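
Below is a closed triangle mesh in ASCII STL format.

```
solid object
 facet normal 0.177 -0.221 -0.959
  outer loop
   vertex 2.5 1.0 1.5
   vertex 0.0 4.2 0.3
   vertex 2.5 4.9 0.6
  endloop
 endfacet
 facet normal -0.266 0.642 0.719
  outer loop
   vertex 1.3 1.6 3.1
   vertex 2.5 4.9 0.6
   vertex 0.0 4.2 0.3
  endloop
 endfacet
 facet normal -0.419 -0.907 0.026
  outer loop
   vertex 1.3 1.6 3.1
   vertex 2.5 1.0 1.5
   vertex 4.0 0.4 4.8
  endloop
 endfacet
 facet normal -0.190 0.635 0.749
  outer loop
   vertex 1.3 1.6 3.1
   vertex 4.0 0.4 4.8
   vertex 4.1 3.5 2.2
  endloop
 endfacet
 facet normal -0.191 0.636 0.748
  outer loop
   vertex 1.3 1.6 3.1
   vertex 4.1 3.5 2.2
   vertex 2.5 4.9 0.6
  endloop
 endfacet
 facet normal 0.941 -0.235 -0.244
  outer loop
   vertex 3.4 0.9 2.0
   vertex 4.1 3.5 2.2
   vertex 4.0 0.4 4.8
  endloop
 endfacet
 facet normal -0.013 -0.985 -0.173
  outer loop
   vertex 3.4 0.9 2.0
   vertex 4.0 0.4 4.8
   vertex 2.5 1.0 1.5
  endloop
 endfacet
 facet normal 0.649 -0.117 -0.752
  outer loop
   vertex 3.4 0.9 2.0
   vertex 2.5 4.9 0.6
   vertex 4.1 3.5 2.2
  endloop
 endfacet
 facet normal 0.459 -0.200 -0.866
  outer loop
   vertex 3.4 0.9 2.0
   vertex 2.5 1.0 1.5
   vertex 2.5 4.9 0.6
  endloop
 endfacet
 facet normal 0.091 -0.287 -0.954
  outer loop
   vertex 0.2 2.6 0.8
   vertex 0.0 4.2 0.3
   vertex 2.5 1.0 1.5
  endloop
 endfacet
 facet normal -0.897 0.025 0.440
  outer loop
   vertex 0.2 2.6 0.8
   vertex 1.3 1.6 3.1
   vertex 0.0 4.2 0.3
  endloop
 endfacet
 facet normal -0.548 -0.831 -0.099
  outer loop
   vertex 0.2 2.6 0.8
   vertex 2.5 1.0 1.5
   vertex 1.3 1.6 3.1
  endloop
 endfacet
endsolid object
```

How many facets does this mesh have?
12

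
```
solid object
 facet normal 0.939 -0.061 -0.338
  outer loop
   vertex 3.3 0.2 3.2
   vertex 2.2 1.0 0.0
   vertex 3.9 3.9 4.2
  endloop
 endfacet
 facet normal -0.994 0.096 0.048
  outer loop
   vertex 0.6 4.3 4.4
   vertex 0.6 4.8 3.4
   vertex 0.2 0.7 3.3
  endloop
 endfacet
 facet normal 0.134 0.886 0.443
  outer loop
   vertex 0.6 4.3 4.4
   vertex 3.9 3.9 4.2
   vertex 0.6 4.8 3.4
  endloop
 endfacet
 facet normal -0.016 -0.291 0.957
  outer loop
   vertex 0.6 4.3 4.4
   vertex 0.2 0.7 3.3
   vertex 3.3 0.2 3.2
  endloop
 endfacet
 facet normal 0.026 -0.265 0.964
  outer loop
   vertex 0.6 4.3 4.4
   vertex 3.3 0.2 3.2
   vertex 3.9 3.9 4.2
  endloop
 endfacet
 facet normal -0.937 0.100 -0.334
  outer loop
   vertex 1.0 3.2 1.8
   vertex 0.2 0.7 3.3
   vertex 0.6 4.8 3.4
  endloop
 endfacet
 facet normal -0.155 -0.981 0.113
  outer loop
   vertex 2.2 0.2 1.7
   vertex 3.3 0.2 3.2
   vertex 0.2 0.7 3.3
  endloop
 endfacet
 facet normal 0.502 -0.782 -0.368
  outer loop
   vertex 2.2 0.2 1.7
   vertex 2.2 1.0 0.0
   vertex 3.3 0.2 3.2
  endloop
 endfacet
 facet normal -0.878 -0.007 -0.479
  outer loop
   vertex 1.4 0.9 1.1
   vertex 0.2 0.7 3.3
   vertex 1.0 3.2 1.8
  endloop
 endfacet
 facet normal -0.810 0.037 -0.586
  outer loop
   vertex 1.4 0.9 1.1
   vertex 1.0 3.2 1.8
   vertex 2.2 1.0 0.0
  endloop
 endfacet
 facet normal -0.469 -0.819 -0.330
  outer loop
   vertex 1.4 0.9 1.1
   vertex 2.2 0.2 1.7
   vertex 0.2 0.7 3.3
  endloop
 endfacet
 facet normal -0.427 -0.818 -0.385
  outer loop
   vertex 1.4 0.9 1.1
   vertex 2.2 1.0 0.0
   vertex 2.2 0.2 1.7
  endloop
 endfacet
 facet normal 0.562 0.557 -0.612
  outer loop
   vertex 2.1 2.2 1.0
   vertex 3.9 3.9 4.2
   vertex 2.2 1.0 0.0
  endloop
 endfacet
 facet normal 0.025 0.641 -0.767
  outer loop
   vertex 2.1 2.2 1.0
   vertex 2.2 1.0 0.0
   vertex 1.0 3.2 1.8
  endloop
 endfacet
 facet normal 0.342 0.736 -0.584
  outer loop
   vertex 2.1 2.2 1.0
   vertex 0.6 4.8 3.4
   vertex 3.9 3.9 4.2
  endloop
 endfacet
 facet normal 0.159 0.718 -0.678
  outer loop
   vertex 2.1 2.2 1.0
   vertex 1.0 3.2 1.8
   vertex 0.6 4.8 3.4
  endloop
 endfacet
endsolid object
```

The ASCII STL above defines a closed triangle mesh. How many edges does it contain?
24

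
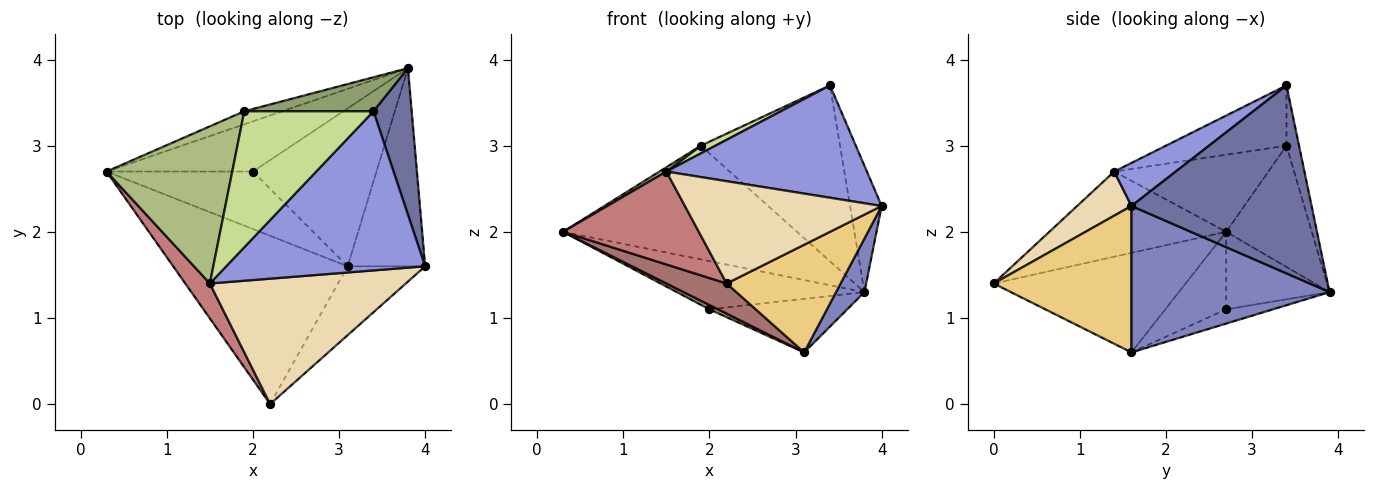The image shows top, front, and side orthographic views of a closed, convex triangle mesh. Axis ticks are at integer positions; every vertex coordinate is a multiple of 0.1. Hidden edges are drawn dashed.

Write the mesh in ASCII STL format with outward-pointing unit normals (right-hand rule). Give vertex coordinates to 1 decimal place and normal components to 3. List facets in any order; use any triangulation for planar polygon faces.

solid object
 facet normal 0.966 0.169 0.196
  outer loop
   vertex 3.4 3.4 3.7
   vertex 4.0 1.6 2.3
   vertex 3.8 3.9 1.3
  endloop
 endfacet
 facet normal 0.877 -0.126 -0.464
  outer loop
   vertex 3.1 1.6 0.6
   vertex 3.8 3.9 1.3
   vertex 4.0 1.6 2.3
  endloop
 endfacet
 facet normal 0.174 -0.568 0.805
  outer loop
   vertex 1.5 1.4 2.7
   vertex 4.0 1.6 2.3
   vertex 3.4 3.4 3.7
  endloop
 endfacet
 facet normal -0.342 0.934 -0.107
  outer loop
   vertex 1.9 3.4 3.0
   vertex 3.8 3.9 1.3
   vertex 0.3 2.7 2.0
  endloop
 endfacet
 facet normal -0.088 0.978 0.189
  outer loop
   vertex 1.9 3.4 3.0
   vertex 3.4 3.4 3.7
   vertex 3.8 3.9 1.3
  endloop
 endfacet
 facet normal -0.522 -0.023 0.852
  outer loop
   vertex 1.9 3.4 3.0
   vertex 0.3 2.7 2.0
   vertex 1.5 1.4 2.7
  endloop
 endfacet
 facet normal -0.422 -0.051 0.905
  outer loop
   vertex 1.9 3.4 3.0
   vertex 1.5 1.4 2.7
   vertex 3.4 3.4 3.7
  endloop
 endfacet
 facet normal -0.357 0.647 -0.674
  outer loop
   vertex 2.0 2.7 1.1
   vertex 0.3 2.7 2.0
   vertex 3.8 3.9 1.3
  endloop
 endfacet
 facet normal -0.467 -0.066 -0.882
  outer loop
   vertex 2.0 2.7 1.1
   vertex 3.1 1.6 0.6
   vertex 0.3 2.7 2.0
  endloop
 endfacet
 facet normal -0.108 0.319 -0.941
  outer loop
   vertex 2.0 2.7 1.1
   vertex 3.8 3.9 1.3
   vertex 3.1 1.6 0.6
  endloop
 endfacet
 facet normal 0.713 -0.590 -0.378
  outer loop
   vertex 2.2 0.0 1.4
   vertex 3.1 1.6 0.6
   vertex 4.0 1.6 2.3
  endloop
 endfacet
 facet normal 0.172 -0.623 0.763
  outer loop
   vertex 2.2 0.0 1.4
   vertex 4.0 1.6 2.3
   vertex 1.5 1.4 2.7
  endloop
 endfacet
 facet normal -0.490 -0.154 -0.858
  outer loop
   vertex 2.2 0.0 1.4
   vertex 0.3 2.7 2.0
   vertex 3.1 1.6 0.6
  endloop
 endfacet
 facet normal -0.773 -0.594 0.223
  outer loop
   vertex 2.2 0.0 1.4
   vertex 1.5 1.4 2.7
   vertex 0.3 2.7 2.0
  endloop
 endfacet
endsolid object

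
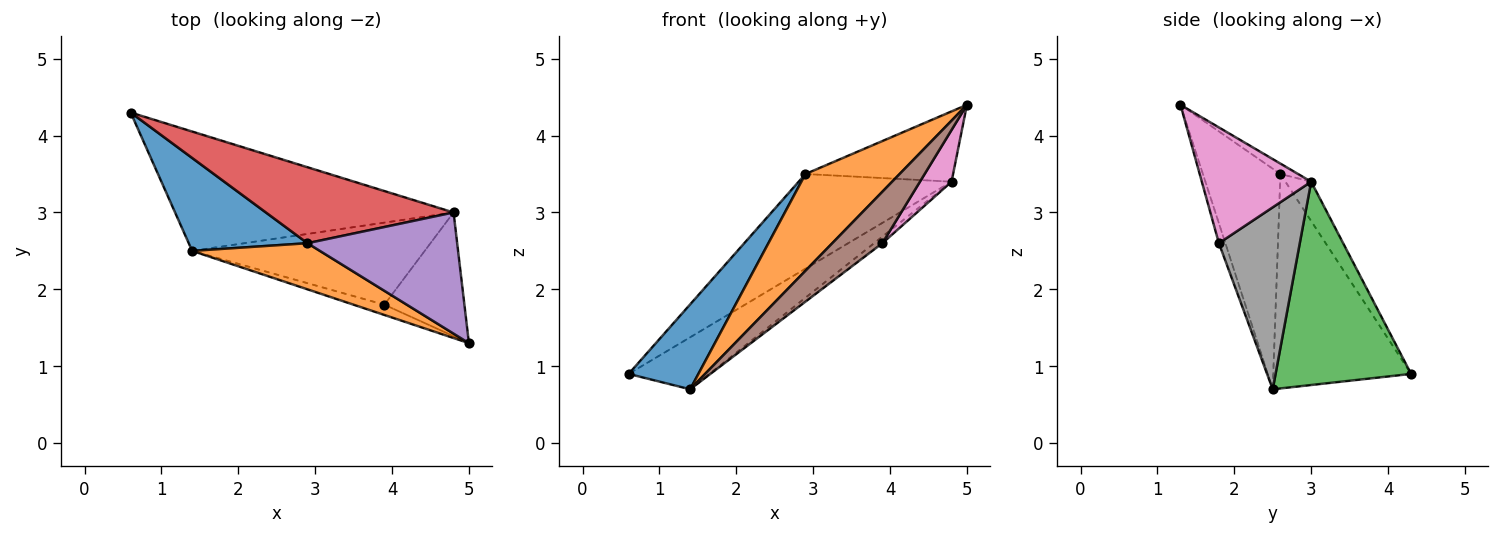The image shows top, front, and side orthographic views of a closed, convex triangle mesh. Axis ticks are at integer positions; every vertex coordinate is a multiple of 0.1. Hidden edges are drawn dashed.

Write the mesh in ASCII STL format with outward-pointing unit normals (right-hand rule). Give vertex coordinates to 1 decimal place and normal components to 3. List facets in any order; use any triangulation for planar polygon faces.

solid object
 facet normal -0.800 -0.405 0.443
  outer loop
   vertex 2.9 2.6 3.5
   vertex 0.6 4.3 0.9
   vertex 1.4 2.5 0.7
  endloop
 endfacet
 facet normal -0.597 -0.724 0.345
  outer loop
   vertex 2.9 2.6 3.5
   vertex 1.4 2.5 0.7
   vertex 5.0 1.3 4.4
  endloop
 endfacet
 facet normal 0.556 0.332 -0.762
  outer loop
   vertex 4.8 3.0 3.4
   vertex 1.4 2.5 0.7
   vertex 0.6 4.3 0.9
  endloop
 endfacet
 facet normal -0.130 0.773 0.621
  outer loop
   vertex 4.8 3.0 3.4
   vertex 0.6 4.3 0.9
   vertex 2.9 2.6 3.5
  endloop
 endfacet
 facet normal -0.060 0.501 0.863
  outer loop
   vertex 4.8 3.0 3.4
   vertex 2.9 2.6 3.5
   vertex 5.0 1.3 4.4
  endloop
 endfacet
 facet normal -0.125 -0.973 -0.194
  outer loop
   vertex 3.9 1.8 2.6
   vertex 5.0 1.3 4.4
   vertex 1.4 2.5 0.7
  endloop
 endfacet
 facet normal 0.800 -0.231 -0.553
  outer loop
   vertex 3.9 1.8 2.6
   vertex 4.8 3.0 3.4
   vertex 5.0 1.3 4.4
  endloop
 endfacet
 facet normal 0.615 0.063 -0.786
  outer loop
   vertex 3.9 1.8 2.6
   vertex 1.4 2.5 0.7
   vertex 4.8 3.0 3.4
  endloop
 endfacet
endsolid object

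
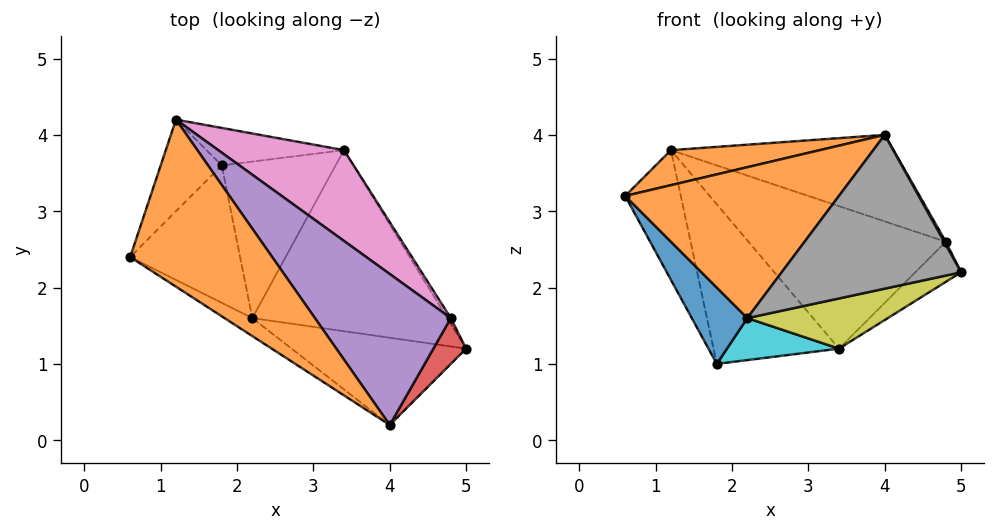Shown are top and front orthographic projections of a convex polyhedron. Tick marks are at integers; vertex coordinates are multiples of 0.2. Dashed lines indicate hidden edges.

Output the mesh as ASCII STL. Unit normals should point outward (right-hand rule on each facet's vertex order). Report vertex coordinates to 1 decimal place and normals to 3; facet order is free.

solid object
 facet normal -0.882 0.385 -0.271
  outer loop
   vertex 1.8 3.6 1.0
   vertex 0.6 2.4 3.2
   vertex 1.2 4.2 3.8
  endloop
 endfacet
 facet normal -0.341 -0.193 0.920
  outer loop
   vertex 4.0 0.2 4.0
   vertex 1.2 4.2 3.8
   vertex 0.6 2.4 3.2
  endloop
 endfacet
 facet normal -0.093 0.969 -0.228
  outer loop
   vertex 3.4 3.8 1.2
   vertex 1.8 3.6 1.0
   vertex 1.2 4.2 3.8
  endloop
 endfacet
 facet normal 0.881 -0.031 0.472
  outer loop
   vertex 4.8 1.6 2.6
   vertex 4.0 0.2 4.0
   vertex 5.0 1.2 2.2
  endloop
 endfacet
 facet normal 0.544 0.417 0.728
  outer loop
   vertex 4.8 1.6 2.6
   vertex 1.2 4.2 3.8
   vertex 4.0 0.2 4.0
  endloop
 endfacet
 facet normal 0.862 0.503 -0.072
  outer loop
   vertex 4.8 1.6 2.6
   vertex 5.0 1.2 2.2
   vertex 3.4 3.8 1.2
  endloop
 endfacet
 facet normal 0.619 0.662 0.422
  outer loop
   vertex 4.8 1.6 2.6
   vertex 3.4 3.8 1.2
   vertex 1.2 4.2 3.8
  endloop
 endfacet
 facet normal -0.019 -0.870 -0.493
  outer loop
   vertex 2.2 1.6 1.6
   vertex 5.0 1.2 2.2
   vertex 4.0 0.2 4.0
  endloop
 endfacet
 facet normal 0.166 -0.263 -0.950
  outer loop
   vertex 2.2 1.6 1.6
   vertex 3.4 3.8 1.2
   vertex 5.0 1.2 2.2
  endloop
 endfacet
 facet normal 0.151 -0.256 -0.955
  outer loop
   vertex 2.2 1.6 1.6
   vertex 1.8 3.6 1.0
   vertex 3.4 3.8 1.2
  endloop
 endfacet
 facet normal -0.745 -0.324 -0.583
  outer loop
   vertex 2.2 1.6 1.6
   vertex 0.6 2.4 3.2
   vertex 1.8 3.6 1.0
  endloop
 endfacet
 facet normal -0.524 -0.846 -0.101
  outer loop
   vertex 2.2 1.6 1.6
   vertex 4.0 0.2 4.0
   vertex 0.6 2.4 3.2
  endloop
 endfacet
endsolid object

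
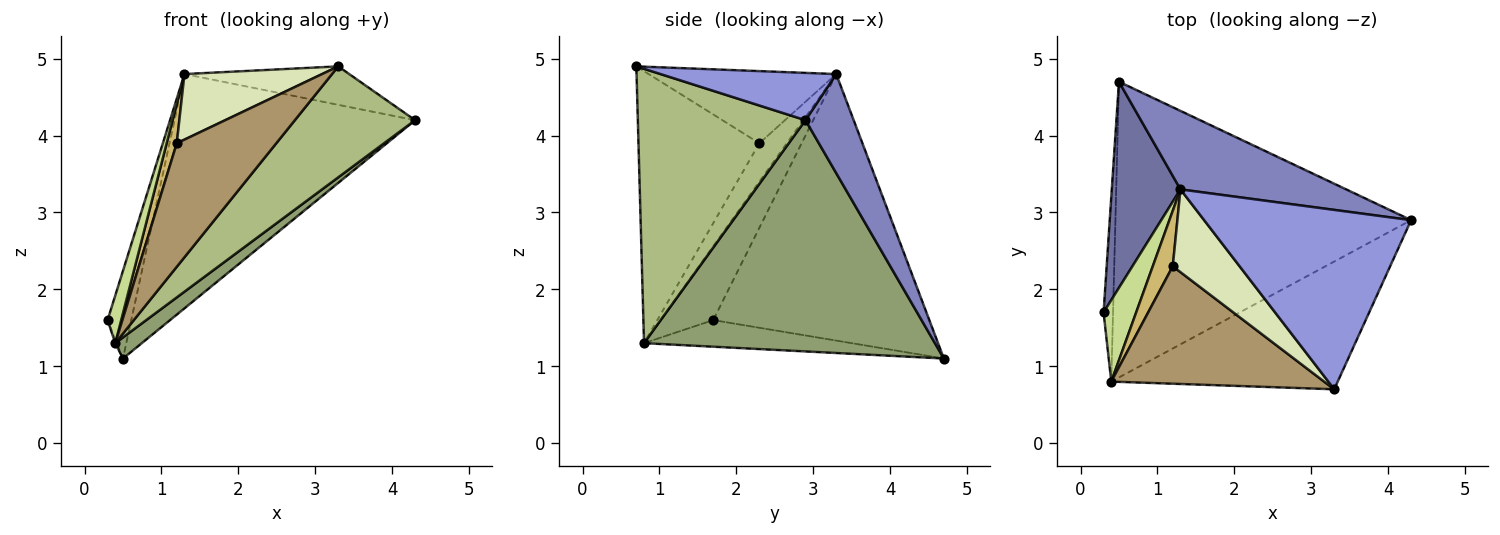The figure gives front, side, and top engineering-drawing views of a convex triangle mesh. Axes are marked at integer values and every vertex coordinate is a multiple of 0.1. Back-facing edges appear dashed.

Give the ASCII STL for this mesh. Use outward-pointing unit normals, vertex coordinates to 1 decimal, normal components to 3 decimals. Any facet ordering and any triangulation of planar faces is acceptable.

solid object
 facet normal -0.963 0.106 0.248
  outer loop
   vertex 1.3 3.3 4.8
   vertex 0.5 4.7 1.1
   vertex 0.3 1.7 1.6
  endloop
 endfacet
 facet normal 0.187 0.932 0.312
  outer loop
   vertex 1.3 3.3 4.8
   vertex 4.3 2.9 4.2
   vertex 0.5 4.7 1.1
  endloop
 endfacet
 facet normal 0.218 0.204 0.954
  outer loop
   vertex 1.3 3.3 4.8
   vertex 3.3 0.7 4.9
   vertex 4.3 2.9 4.2
  endloop
 endfacet
 facet normal -0.942 0.007 -0.335
  outer loop
   vertex 0.4 0.8 1.3
   vertex 0.3 1.7 1.6
   vertex 0.5 4.7 1.1
  endloop
 endfacet
 facet normal 0.615 -0.056 -0.786
  outer loop
   vertex 0.4 0.8 1.3
   vertex 0.5 4.7 1.1
   vertex 4.3 2.9 4.2
  endloop
 endfacet
 facet normal 0.675 -0.484 -0.557
  outer loop
   vertex 0.4 0.8 1.3
   vertex 4.3 2.9 4.2
   vertex 3.3 0.7 4.9
  endloop
 endfacet
 facet normal -0.890 -0.230 0.393
  outer loop
   vertex 0.4 0.8 1.3
   vertex 1.3 3.3 4.8
   vertex 0.3 1.7 1.6
  endloop
 endfacet
 facet normal -0.646 -0.474 0.598
  outer loop
   vertex 1.2 2.3 3.9
   vertex 3.3 0.7 4.9
   vertex 1.3 3.3 4.8
  endloop
 endfacet
 facet normal -0.661 -0.544 0.517
  outer loop
   vertex 1.2 2.3 3.9
   vertex 0.4 0.8 1.3
   vertex 3.3 0.7 4.9
  endloop
 endfacet
 facet normal -0.843 -0.310 0.439
  outer loop
   vertex 1.2 2.3 3.9
   vertex 1.3 3.3 4.8
   vertex 0.4 0.8 1.3
  endloop
 endfacet
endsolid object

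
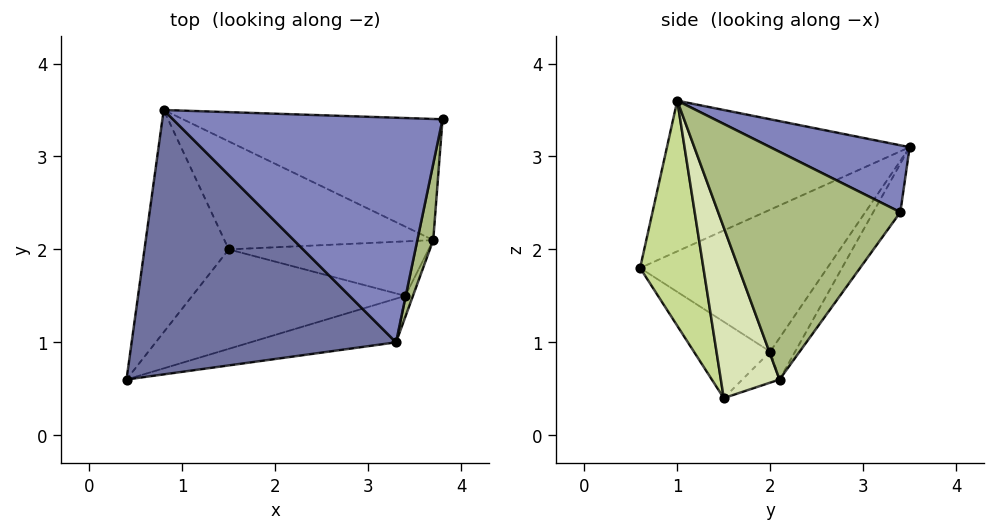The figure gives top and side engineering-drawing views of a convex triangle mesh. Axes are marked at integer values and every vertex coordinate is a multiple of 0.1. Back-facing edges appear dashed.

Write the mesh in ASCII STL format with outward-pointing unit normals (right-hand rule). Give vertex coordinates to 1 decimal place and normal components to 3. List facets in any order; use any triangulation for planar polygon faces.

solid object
 facet normal -0.471 -0.306 0.827
  outer loop
   vertex 3.3 1.0 3.6
   vertex 0.8 3.5 3.1
   vertex 0.4 0.6 1.8
  endloop
 endfacet
 facet normal 0.221 0.399 0.890
  outer loop
   vertex 3.3 1.0 3.6
   vertex 3.8 3.4 2.4
   vertex 0.8 3.5 3.1
  endloop
 endfacet
 facet normal -0.812 0.328 -0.482
  outer loop
   vertex 1.5 2.0 0.9
   vertex 0.4 0.6 1.8
   vertex 0.8 3.5 3.1
  endloop
 endfacet
 facet normal -0.108 0.809 -0.578
  outer loop
   vertex 3.7 2.1 0.6
   vertex 0.8 3.5 3.1
   vertex 3.8 3.4 2.4
  endloop
 endfacet
 facet normal -0.116 0.803 -0.584
  outer loop
   vertex 3.7 2.1 0.6
   vertex 1.5 2.0 0.9
   vertex 0.8 3.5 3.1
  endloop
 endfacet
 facet normal 0.983 -0.171 0.069
  outer loop
   vertex 3.7 2.1 0.6
   vertex 3.8 3.4 2.4
   vertex 3.3 1.0 3.6
  endloop
 endfacet
 facet normal 0.222 -0.964 -0.144
  outer loop
   vertex 3.4 1.5 0.4
   vertex 3.3 1.0 3.6
   vertex 0.4 0.6 1.8
  endloop
 endfacet
 facet normal 0.899 -0.436 -0.040
  outer loop
   vertex 3.4 1.5 0.4
   vertex 3.7 2.1 0.6
   vertex 3.3 1.0 3.6
  endloop
 endfacet
 facet normal -0.319 -0.322 -0.891
  outer loop
   vertex 3.4 1.5 0.4
   vertex 0.4 0.6 1.8
   vertex 1.5 2.0 0.9
  endloop
 endfacet
 facet normal -0.142 0.376 -0.916
  outer loop
   vertex 3.4 1.5 0.4
   vertex 1.5 2.0 0.9
   vertex 3.7 2.1 0.6
  endloop
 endfacet
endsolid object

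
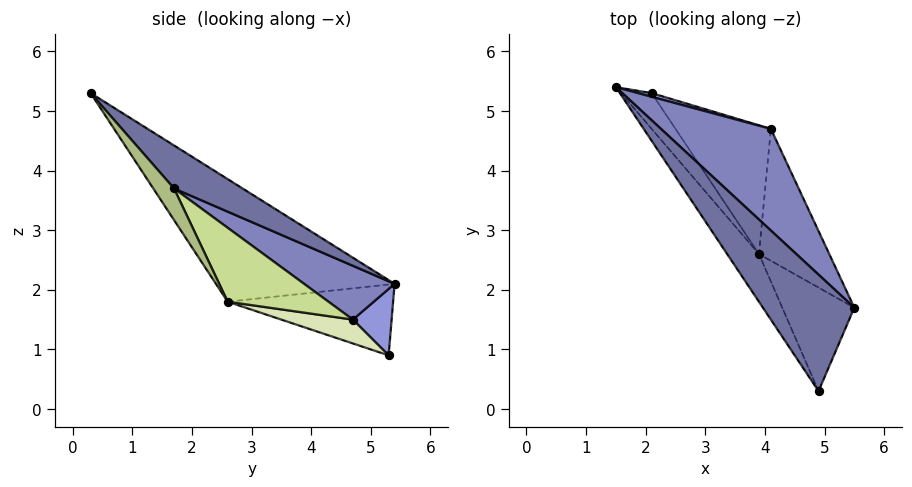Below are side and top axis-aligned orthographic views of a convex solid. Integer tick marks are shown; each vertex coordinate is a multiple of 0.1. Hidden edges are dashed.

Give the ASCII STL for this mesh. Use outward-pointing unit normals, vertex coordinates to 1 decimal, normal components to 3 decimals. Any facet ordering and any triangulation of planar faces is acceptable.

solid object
 facet normal 0.324 0.648 0.689
  outer loop
   vertex 4.9 0.3 5.3
   vertex 5.5 1.7 3.7
   vertex 1.5 5.4 2.1
  endloop
 endfacet
 facet normal 0.333 0.654 0.680
  outer loop
   vertex 4.1 4.7 1.5
   vertex 1.5 5.4 2.1
   vertex 5.5 1.7 3.7
  endloop
 endfacet
 facet normal 0.272 0.961 0.056
  outer loop
   vertex 4.1 4.7 1.5
   vertex 2.1 5.3 0.9
   vertex 1.5 5.4 2.1
  endloop
 endfacet
 facet normal -0.755 -0.626 -0.196
  outer loop
   vertex 3.9 2.6 1.8
   vertex 4.9 0.3 5.3
   vertex 1.5 5.4 2.1
  endloop
 endfacet
 facet normal -0.736 -0.597 -0.318
  outer loop
   vertex 3.9 2.6 1.8
   vertex 1.5 5.4 2.1
   vertex 2.1 5.3 0.9
  endloop
 endfacet
 facet normal 0.255 -0.773 -0.581
  outer loop
   vertex 3.9 2.6 1.8
   vertex 5.5 1.7 3.7
   vertex 4.9 0.3 5.3
  endloop
 endfacet
 facet normal 0.714 -0.165 -0.680
  outer loop
   vertex 3.9 2.6 1.8
   vertex 4.1 4.7 1.5
   vertex 5.5 1.7 3.7
  endloop
 endfacet
 facet normal 0.239 -0.160 -0.958
  outer loop
   vertex 3.9 2.6 1.8
   vertex 2.1 5.3 0.9
   vertex 4.1 4.7 1.5
  endloop
 endfacet
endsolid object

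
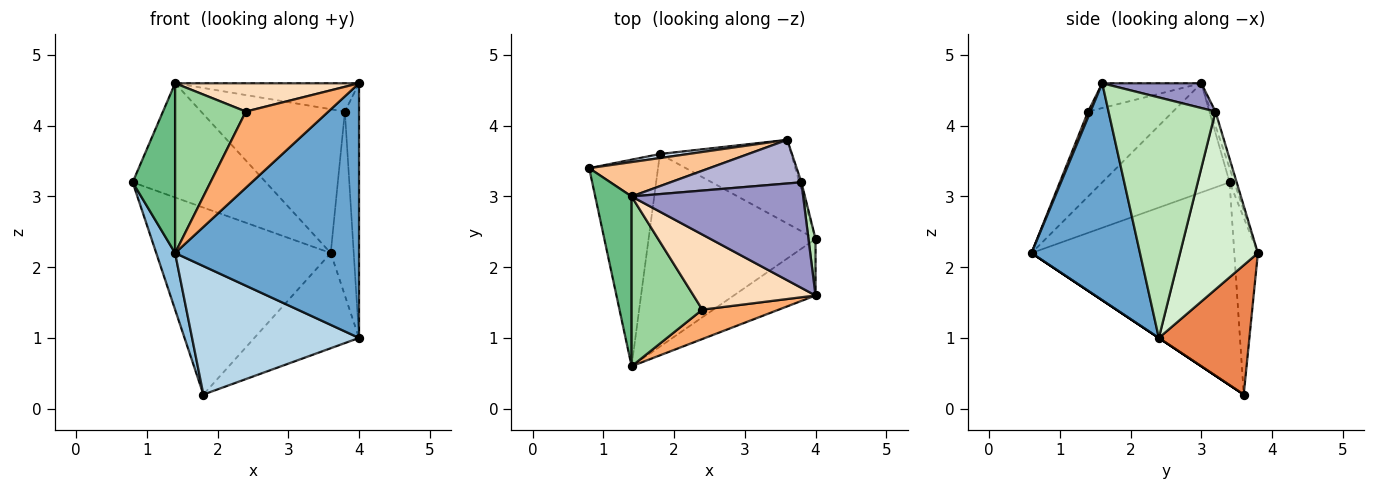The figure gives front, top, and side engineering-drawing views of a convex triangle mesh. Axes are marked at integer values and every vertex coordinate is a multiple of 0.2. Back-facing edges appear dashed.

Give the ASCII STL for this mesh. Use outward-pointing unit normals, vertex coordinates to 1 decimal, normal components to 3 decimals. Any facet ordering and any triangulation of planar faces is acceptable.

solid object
 facet normal 0.499 -0.846 -0.188
  outer loop
   vertex 4.0 1.6 4.6
   vertex 1.4 0.6 2.2
   vertex 4.0 2.4 1.0
  endloop
 endfacet
 facet normal -0.943 -0.088 -0.320
  outer loop
   vertex 1.8 3.6 0.2
   vertex 1.4 0.6 2.2
   vertex 0.8 3.4 3.2
  endloop
 endfacet
 facet normal 0.000 -0.555 -0.832
  outer loop
   vertex 1.8 3.6 0.2
   vertex 4.0 2.4 1.0
   vertex 1.4 0.6 2.2
  endloop
 endfacet
 facet normal -0.134 0.991 0.021
  outer loop
   vertex 3.6 3.8 2.2
   vertex 1.8 3.6 0.2
   vertex 0.8 3.4 3.2
  endloop
 endfacet
 facet normal 0.545 0.630 -0.553
  outer loop
   vertex 3.6 3.8 2.2
   vertex 4.0 2.4 1.0
   vertex 1.8 3.6 0.2
  endloop
 endfacet
 facet normal 0.027 -0.933 0.360
  outer loop
   vertex 2.4 1.4 4.2
   vertex 1.4 0.6 2.2
   vertex 4.0 1.6 4.6
  endloop
 endfacet
 facet normal -0.034 0.957 0.288
  outer loop
   vertex 1.4 3.0 4.6
   vertex 3.6 3.8 2.2
   vertex 0.8 3.4 3.2
  endloop
 endfacet
 facet normal -0.187 -0.346 0.919
  outer loop
   vertex 1.4 3.0 4.6
   vertex 2.4 1.4 4.2
   vertex 4.0 1.6 4.6
  endloop
 endfacet
 facet normal -0.905 -0.302 0.302
  outer loop
   vertex 1.4 3.0 4.6
   vertex 0.8 3.4 3.2
   vertex 1.4 0.6 2.2
  endloop
 endfacet
 facet normal -0.647 -0.539 0.539
  outer loop
   vertex 1.4 3.0 4.6
   vertex 1.4 0.6 2.2
   vertex 2.4 1.4 4.2
  endloop
 endfacet
 facet normal 0.991 0.131 0.029
  outer loop
   vertex 3.8 3.2 4.2
   vertex 4.0 1.6 4.6
   vertex 4.0 2.4 1.0
  endloop
 endfacet
 facet normal 0.959 0.283 -0.011
  outer loop
   vertex 3.8 3.2 4.2
   vertex 4.0 2.4 1.0
   vertex 3.6 3.8 2.2
  endloop
 endfacet
 facet normal 0.138 0.256 0.957
  outer loop
   vertex 3.8 3.2 4.2
   vertex 1.4 3.0 4.6
   vertex 4.0 1.6 4.6
  endloop
 endfacet
 facet normal -0.031 0.956 0.290
  outer loop
   vertex 3.8 3.2 4.2
   vertex 3.6 3.8 2.2
   vertex 1.4 3.0 4.6
  endloop
 endfacet
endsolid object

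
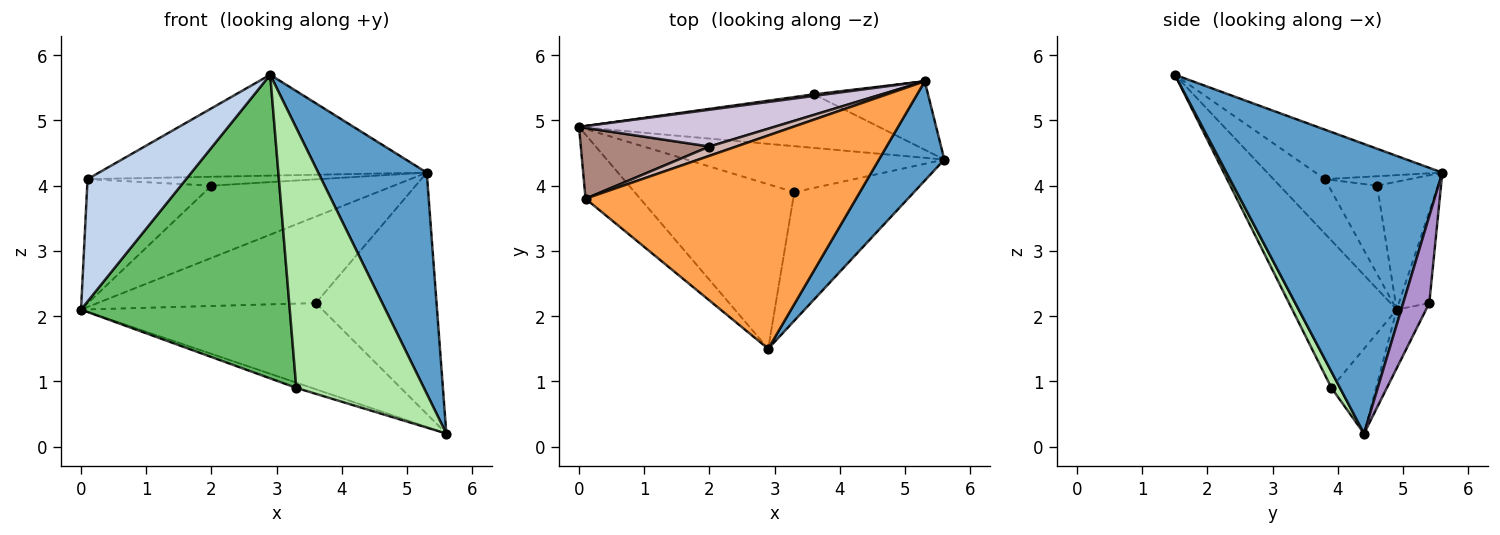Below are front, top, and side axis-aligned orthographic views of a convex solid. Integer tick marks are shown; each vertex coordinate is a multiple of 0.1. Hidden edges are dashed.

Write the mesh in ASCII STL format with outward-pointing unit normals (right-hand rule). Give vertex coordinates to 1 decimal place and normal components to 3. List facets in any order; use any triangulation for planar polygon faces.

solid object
 facet normal 0.876 -0.440 0.198
  outer loop
   vertex 5.3 5.6 4.2
   vertex 2.9 1.5 5.7
   vertex 5.6 4.4 0.2
  endloop
 endfacet
 facet normal -0.420 -0.804 -0.421
  outer loop
   vertex 0.1 3.8 4.1
   vertex 0.0 4.9 2.1
   vertex 2.9 1.5 5.7
  endloop
 endfacet
 facet normal -0.163 0.422 0.892
  outer loop
   vertex 0.1 3.8 4.1
   vertex 2.9 1.5 5.7
   vertex 5.3 5.6 4.2
  endloop
 endfacet
 facet normal -0.311 0.108 -0.944
  outer loop
   vertex 3.3 3.9 0.9
   vertex 0.0 4.9 2.1
   vertex 5.6 4.4 0.2
  endloop
 endfacet
 facet normal -0.402 -0.805 -0.436
  outer loop
   vertex 3.3 3.9 0.9
   vertex 2.9 1.5 5.7
   vertex 0.0 4.9 2.1
  endloop
 endfacet
 facet normal 0.060 -0.895 -0.442
  outer loop
   vertex 3.3 3.9 0.9
   vertex 5.6 4.4 0.2
   vertex 2.9 1.5 5.7
  endloop
 endfacet
 facet normal -0.103 0.845 -0.525
  outer loop
   vertex 3.6 5.4 2.2
   vertex 5.6 4.4 0.2
   vertex 0.0 4.9 2.1
  endloop
 endfacet
 facet normal -0.138 0.990 0.018
  outer loop
   vertex 3.6 5.4 2.2
   vertex 0.0 4.9 2.1
   vertex 5.3 5.6 4.2
  endloop
 endfacet
 facet normal 0.204 0.942 -0.267
  outer loop
   vertex 3.6 5.4 2.2
   vertex 5.3 5.6 4.2
   vertex 5.6 4.4 0.2
  endloop
 endfacet
 facet normal -0.285 0.854 0.435
  outer loop
   vertex 2.0 4.6 4.0
   vertex 5.3 5.6 4.2
   vertex 0.0 4.9 2.1
  endloop
 endfacet
 facet normal -0.322 0.823 0.469
  outer loop
   vertex 2.0 4.6 4.0
   vertex 0.0 4.9 2.1
   vertex 0.1 3.8 4.1
  endloop
 endfacet
 facet normal -0.246 0.671 0.699
  outer loop
   vertex 2.0 4.6 4.0
   vertex 0.1 3.8 4.1
   vertex 5.3 5.6 4.2
  endloop
 endfacet
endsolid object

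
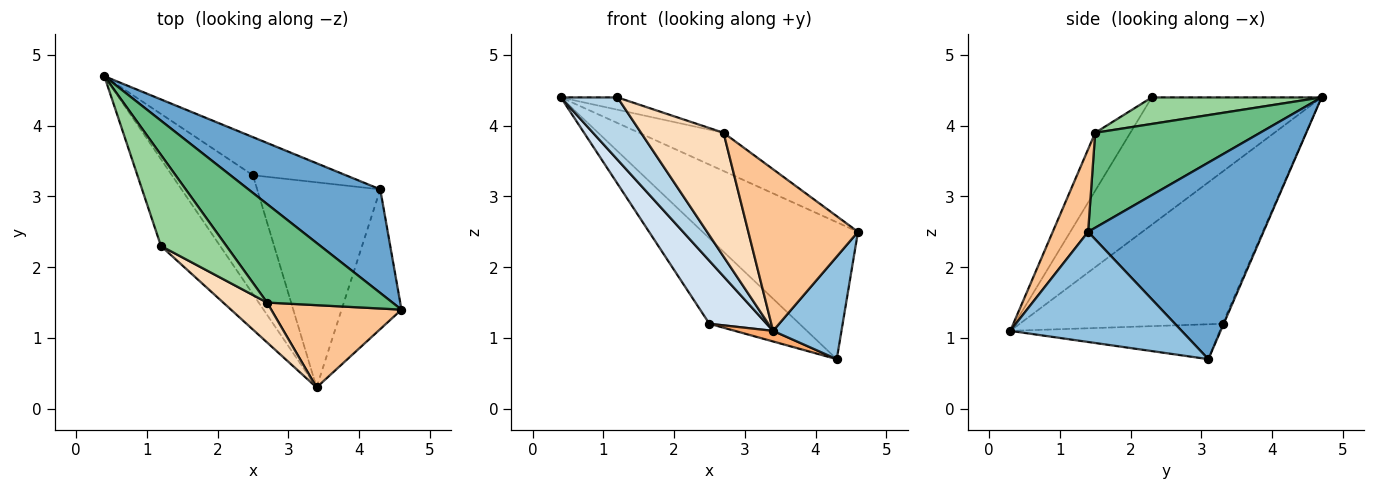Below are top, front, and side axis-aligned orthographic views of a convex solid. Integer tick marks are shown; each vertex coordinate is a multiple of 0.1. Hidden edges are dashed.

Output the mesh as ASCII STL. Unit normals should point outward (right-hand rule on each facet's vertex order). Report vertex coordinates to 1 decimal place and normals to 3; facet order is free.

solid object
 facet normal 0.669 0.593 0.449
  outer loop
   vertex 4.3 3.1 0.7
   vertex 0.4 4.7 4.4
   vertex 4.6 1.4 2.5
  endloop
 endfacet
 facet normal 0.829 -0.331 -0.451
  outer loop
   vertex 4.3 3.1 0.7
   vertex 4.6 1.4 2.5
   vertex 3.4 0.3 1.1
  endloop
 endfacet
 facet normal -0.868 -0.289 -0.403
  outer loop
   vertex 1.2 2.3 4.4
   vertex 0.4 4.7 4.4
   vertex 3.4 0.3 1.1
  endloop
 endfacet
 facet normal -0.856 -0.242 -0.456
  outer loop
   vertex 2.5 3.3 1.2
   vertex 3.4 0.3 1.1
   vertex 0.4 4.7 4.4
  endloop
 endfacet
 facet normal -0.012 0.913 -0.407
  outer loop
   vertex 2.5 3.3 1.2
   vertex 0.4 4.7 4.4
   vertex 4.3 3.1 0.7
  endloop
 endfacet
 facet normal -0.272 -0.050 -0.961
  outer loop
   vertex 2.5 3.3 1.2
   vertex 4.3 3.1 0.7
   vertex 3.4 0.3 1.1
  endloop
 endfacet
 facet normal 0.276 -0.856 0.436
  outer loop
   vertex 2.7 1.5 3.9
   vertex 3.4 0.3 1.1
   vertex 4.6 1.4 2.5
  endloop
 endfacet
 facet normal -0.376 -0.882 0.284
  outer loop
   vertex 2.7 1.5 3.9
   vertex 1.2 2.3 4.4
   vertex 3.4 0.3 1.1
  endloop
 endfacet
 facet normal 0.577 0.296 0.762
  outer loop
   vertex 2.7 1.5 3.9
   vertex 4.6 1.4 2.5
   vertex 0.4 4.7 4.4
  endloop
 endfacet
 facet normal 0.373 0.124 0.920
  outer loop
   vertex 2.7 1.5 3.9
   vertex 0.4 4.7 4.4
   vertex 1.2 2.3 4.4
  endloop
 endfacet
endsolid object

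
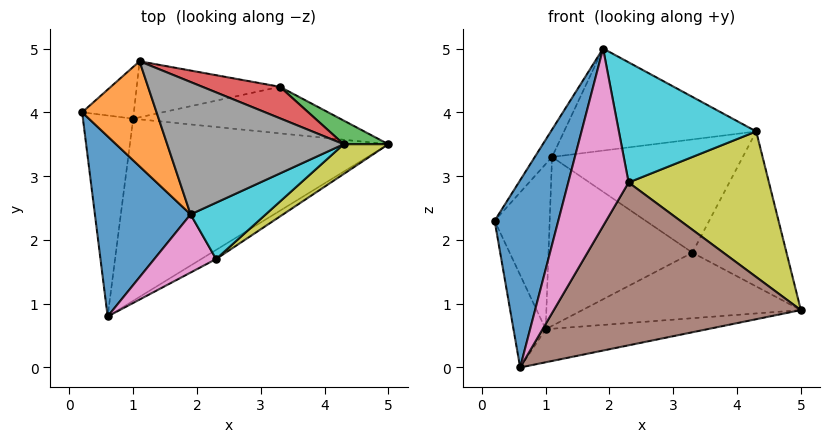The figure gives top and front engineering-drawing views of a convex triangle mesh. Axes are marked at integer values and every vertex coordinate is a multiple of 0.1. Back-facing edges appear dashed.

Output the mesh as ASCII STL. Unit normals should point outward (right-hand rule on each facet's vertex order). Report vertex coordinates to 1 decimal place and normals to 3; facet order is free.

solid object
 facet normal -0.872 -0.353 0.340
  outer loop
   vertex 1.9 2.4 5.0
   vertex 0.2 4.0 2.3
   vertex 0.6 0.8 0.0
  endloop
 endfacet
 facet normal -0.792 0.154 0.590
  outer loop
   vertex 1.1 4.8 3.3
   vertex 0.2 4.0 2.3
   vertex 1.9 2.4 5.0
  endloop
 endfacet
 facet normal -0.883 0.197 -0.427
  outer loop
   vertex 1.0 3.9 0.6
   vertex 0.6 0.8 0.0
   vertex 0.2 4.0 2.3
  endloop
 endfacet
 facet normal 0.091 0.178 -0.980
  outer loop
   vertex 1.0 3.9 0.6
   vertex 5.0 3.5 0.9
   vertex 0.6 0.8 0.0
  endloop
 endfacet
 facet normal -0.459 0.848 -0.266
  outer loop
   vertex 1.0 3.9 0.6
   vertex 0.2 4.0 2.3
   vertex 1.1 4.8 3.3
  endloop
 endfacet
 facet normal 0.529 -0.847 -0.048
  outer loop
   vertex 2.3 1.7 2.9
   vertex 0.6 0.8 0.0
   vertex 5.0 3.5 0.9
  endloop
 endfacet
 facet normal -0.028 -0.950 0.311
  outer loop
   vertex 2.3 1.7 2.9
   vertex 1.9 2.4 5.0
   vertex 0.6 0.8 0.0
  endloop
 endfacet
 facet normal 0.147 0.604 0.783
  outer loop
   vertex 4.3 3.5 3.7
   vertex 1.1 4.8 3.3
   vertex 1.9 2.4 5.0
  endloop
 endfacet
 facet normal 0.625 -0.764 0.156
  outer loop
   vertex 4.3 3.5 3.7
   vertex 2.3 1.7 2.9
   vertex 5.0 3.5 0.9
  endloop
 endfacet
 facet normal 0.542 -0.761 0.357
  outer loop
   vertex 4.3 3.5 3.7
   vertex 1.9 2.4 5.0
   vertex 2.3 1.7 2.9
  endloop
 endfacet
 facet normal 0.124 0.809 -0.575
  outer loop
   vertex 3.3 4.4 1.8
   vertex 5.0 3.5 0.9
   vertex 1.0 3.9 0.6
  endloop
 endfacet
 facet normal -0.042 0.948 -0.315
  outer loop
   vertex 3.3 4.4 1.8
   vertex 1.0 3.9 0.6
   vertex 1.1 4.8 3.3
  endloop
 endfacet
 facet normal 0.517 0.846 0.129
  outer loop
   vertex 3.3 4.4 1.8
   vertex 4.3 3.5 3.7
   vertex 5.0 3.5 0.9
  endloop
 endfacet
 facet normal 0.337 0.907 0.252
  outer loop
   vertex 3.3 4.4 1.8
   vertex 1.1 4.8 3.3
   vertex 4.3 3.5 3.7
  endloop
 endfacet
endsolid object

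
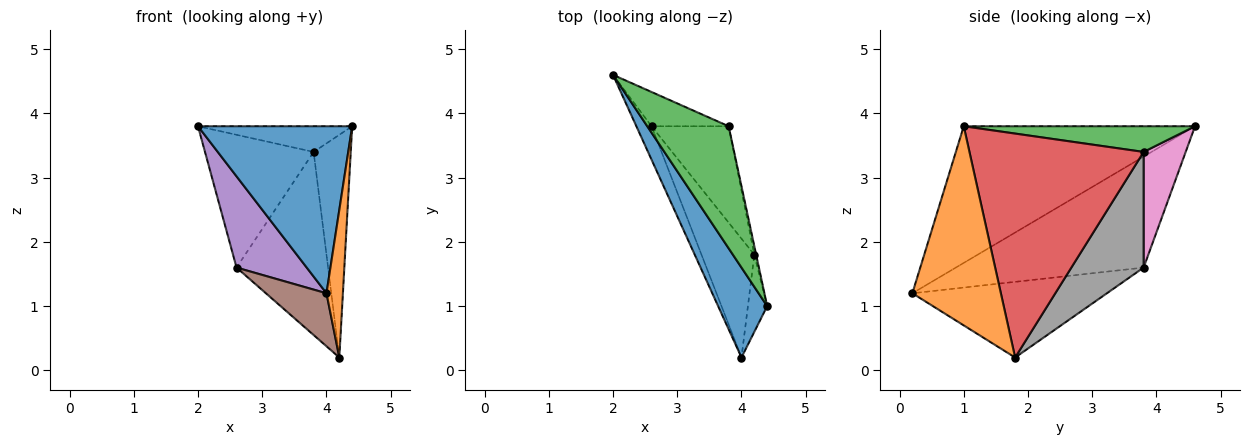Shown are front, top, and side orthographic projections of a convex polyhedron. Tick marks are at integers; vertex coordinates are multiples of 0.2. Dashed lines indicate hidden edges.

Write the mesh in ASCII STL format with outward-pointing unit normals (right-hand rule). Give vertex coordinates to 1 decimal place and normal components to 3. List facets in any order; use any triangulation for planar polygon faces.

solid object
 facet normal -0.797 -0.531 0.286
  outer loop
   vertex 4.0 0.2 1.2
   vertex 4.4 1.0 3.8
   vertex 2.0 4.6 3.8
  endloop
 endfacet
 facet normal 0.979 -0.182 -0.095
  outer loop
   vertex 4.2 1.8 0.2
   vertex 4.4 1.0 3.8
   vertex 4.0 0.2 1.2
  endloop
 endfacet
 facet normal 0.295 0.197 0.935
  outer loop
   vertex 3.8 3.8 3.4
   vertex 2.0 4.6 3.8
   vertex 4.4 1.0 3.8
  endloop
 endfacet
 facet normal 0.978 0.208 -0.008
  outer loop
   vertex 3.8 3.8 3.4
   vertex 4.4 1.0 3.8
   vertex 4.2 1.8 0.2
  endloop
 endfacet
 facet normal -0.929 -0.347 -0.127
  outer loop
   vertex 2.6 3.8 1.6
   vertex 4.0 0.2 1.2
   vertex 2.0 4.6 3.8
  endloop
 endfacet
 facet normal -0.794 -0.247 -0.555
  outer loop
   vertex 2.6 3.8 1.6
   vertex 4.2 1.8 0.2
   vertex 4.0 0.2 1.2
  endloop
 endfacet
 facet normal 0.351 0.907 -0.234
  outer loop
   vertex 2.6 3.8 1.6
   vertex 2.0 4.6 3.8
   vertex 3.8 3.8 3.4
  endloop
 endfacet
 facet normal 0.573 0.725 -0.382
  outer loop
   vertex 2.6 3.8 1.6
   vertex 3.8 3.8 3.4
   vertex 4.2 1.8 0.2
  endloop
 endfacet
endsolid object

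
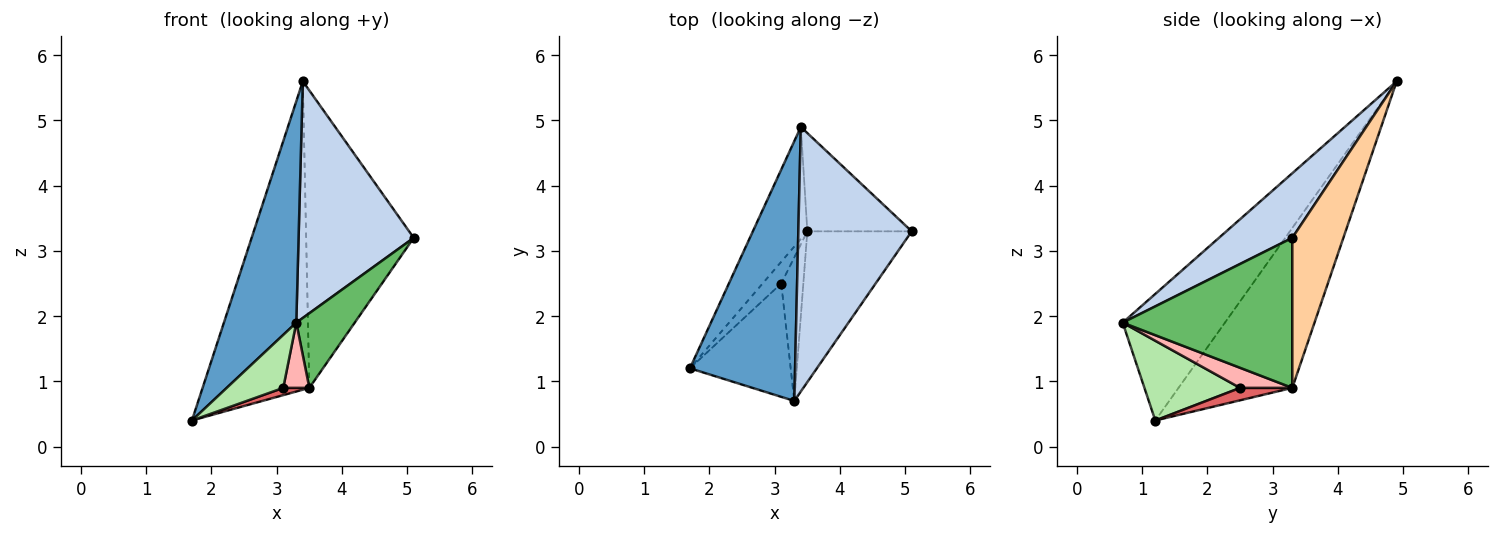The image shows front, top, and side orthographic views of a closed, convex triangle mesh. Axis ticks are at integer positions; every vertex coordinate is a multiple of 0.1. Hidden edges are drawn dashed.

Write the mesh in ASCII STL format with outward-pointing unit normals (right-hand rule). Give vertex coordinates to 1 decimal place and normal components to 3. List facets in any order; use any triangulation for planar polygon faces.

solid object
 facet normal -0.676 -0.478 0.561
  outer loop
   vertex 3.3 0.7 1.9
   vertex 3.4 4.9 5.6
   vertex 1.7 1.2 0.4
  endloop
 endfacet
 facet normal 0.391 -0.614 0.686
  outer loop
   vertex 3.3 0.7 1.9
   vertex 5.1 3.3 3.2
   vertex 3.4 4.9 5.6
  endloop
 endfacet
 facet normal -0.708 0.664 -0.241
  outer loop
   vertex 3.5 3.3 0.9
   vertex 1.7 1.2 0.4
   vertex 3.4 4.9 5.6
  endloop
 endfacet
 facet normal 0.411 0.866 -0.286
  outer loop
   vertex 3.5 3.3 0.9
   vertex 3.4 4.9 5.6
   vertex 5.1 3.3 3.2
  endloop
 endfacet
 facet normal 0.790 -0.272 -0.550
  outer loop
   vertex 3.5 3.3 0.9
   vertex 5.1 3.3 3.2
   vertex 3.3 0.7 1.9
  endloop
 endfacet
 facet normal 0.583 -0.344 -0.736
  outer loop
   vertex 3.1 2.5 0.9
   vertex 3.3 0.7 1.9
   vertex 1.7 1.2 0.4
  endloop
 endfacet
 facet normal 0.535 -0.267 -0.802
  outer loop
   vertex 3.1 2.5 0.9
   vertex 1.7 1.2 0.4
   vertex 3.5 3.3 0.9
  endloop
 endfacet
 facet normal 0.638 -0.319 -0.701
  outer loop
   vertex 3.1 2.5 0.9
   vertex 3.5 3.3 0.9
   vertex 3.3 0.7 1.9
  endloop
 endfacet
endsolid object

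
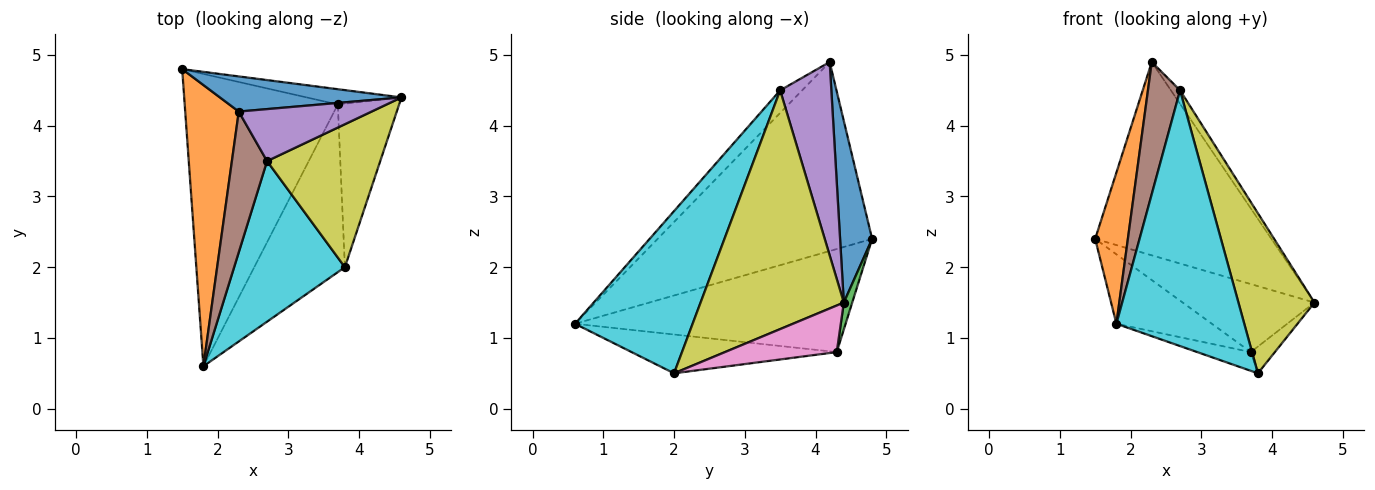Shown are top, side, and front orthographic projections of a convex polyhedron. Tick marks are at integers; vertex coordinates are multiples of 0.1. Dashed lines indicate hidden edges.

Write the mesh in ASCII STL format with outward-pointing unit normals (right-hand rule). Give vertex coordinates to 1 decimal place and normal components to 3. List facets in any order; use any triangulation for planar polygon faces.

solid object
 facet normal 0.176 0.968 0.176
  outer loop
   vertex 2.3 4.2 4.9
   vertex 4.6 4.4 1.5
   vertex 1.5 4.8 2.4
  endloop
 endfacet
 facet normal -0.952 -0.145 0.270
  outer loop
   vertex 2.3 4.2 4.9
   vertex 1.5 4.8 2.4
   vertex 1.8 0.6 1.2
  endloop
 endfacet
 facet normal 0.062 0.974 -0.219
  outer loop
   vertex 3.7 4.3 0.8
   vertex 1.5 4.8 2.4
   vertex 4.6 4.4 1.5
  endloop
 endfacet
 facet normal -0.548 0.193 -0.814
  outer loop
   vertex 3.7 4.3 0.8
   vertex 1.8 0.6 1.2
   vertex 1.5 4.8 2.4
  endloop
 endfacet
 facet normal 0.815 0.146 0.560
  outer loop
   vertex 2.7 3.5 4.5
   vertex 4.6 4.4 1.5
   vertex 2.3 4.2 4.9
  endloop
 endfacet
 facet normal -0.424 -0.620 0.660
  outer loop
   vertex 2.7 3.5 4.5
   vertex 2.3 4.2 4.9
   vertex 1.8 0.6 1.2
  endloop
 endfacet
 facet normal 0.600 0.129 -0.790
  outer loop
   vertex 3.8 2.0 0.5
   vertex 3.7 4.3 0.8
   vertex 4.6 4.4 1.5
  endloop
 endfacet
 facet normal -0.392 0.102 -0.914
  outer loop
   vertex 3.8 2.0 0.5
   vertex 1.8 0.6 1.2
   vertex 3.7 4.3 0.8
  endloop
 endfacet
 facet normal 0.815 -0.433 0.386
  outer loop
   vertex 3.8 2.0 0.5
   vertex 4.6 4.4 1.5
   vertex 2.7 3.5 4.5
  endloop
 endfacet
 facet normal 0.615 -0.668 0.420
  outer loop
   vertex 3.8 2.0 0.5
   vertex 2.7 3.5 4.5
   vertex 1.8 0.6 1.2
  endloop
 endfacet
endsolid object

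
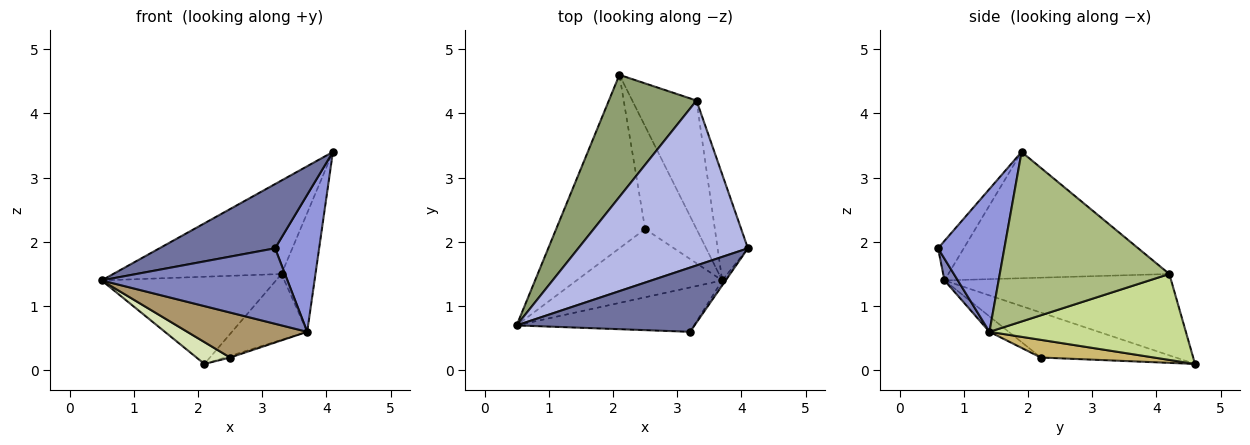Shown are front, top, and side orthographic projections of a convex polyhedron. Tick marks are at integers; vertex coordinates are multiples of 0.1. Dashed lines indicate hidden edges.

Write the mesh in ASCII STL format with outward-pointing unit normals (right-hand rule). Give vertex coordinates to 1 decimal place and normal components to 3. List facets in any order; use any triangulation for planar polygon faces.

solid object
 facet normal -0.155 -0.699 0.699
  outer loop
   vertex 3.2 0.6 1.9
   vertex 4.1 1.9 3.4
   vertex 0.5 0.7 1.4
  endloop
 endfacet
 facet normal 0.062 -0.860 -0.506
  outer loop
   vertex 3.7 1.4 0.6
   vertex 3.2 0.6 1.9
   vertex 0.5 0.7 1.4
  endloop
 endfacet
 facet normal 0.833 -0.553 -0.020
  outer loop
   vertex 3.7 1.4 0.6
   vertex 4.1 1.9 3.4
   vertex 3.2 0.6 1.9
  endloop
 endfacet
 facet normal -0.544 0.414 0.730
  outer loop
   vertex 3.3 4.2 1.5
   vertex 0.5 0.7 1.4
   vertex 4.1 1.9 3.4
  endloop
 endfacet
 facet normal -0.603 0.464 0.649
  outer loop
   vertex 3.3 4.2 1.5
   vertex 2.1 4.6 0.1
   vertex 0.5 0.7 1.4
  endloop
 endfacet
 facet normal 0.966 0.193 -0.173
  outer loop
   vertex 3.3 4.2 1.5
   vertex 4.1 1.9 3.4
   vertex 3.7 1.4 0.6
  endloop
 endfacet
 facet normal 0.766 0.293 -0.572
  outer loop
   vertex 3.3 4.2 1.5
   vertex 3.7 1.4 0.6
   vertex 2.1 4.6 0.1
  endloop
 endfacet
 facet normal -0.448 -0.112 -0.887
  outer loop
   vertex 2.5 2.2 0.2
   vertex 0.5 0.7 1.4
   vertex 2.1 4.6 0.1
  endloop
 endfacet
 facet normal -0.088 -0.548 -0.832
  outer loop
   vertex 2.5 2.2 0.2
   vertex 3.7 1.4 0.6
   vertex 0.5 0.7 1.4
  endloop
 endfacet
 facet normal 0.325 0.015 -0.946
  outer loop
   vertex 2.5 2.2 0.2
   vertex 2.1 4.6 0.1
   vertex 3.7 1.4 0.6
  endloop
 endfacet
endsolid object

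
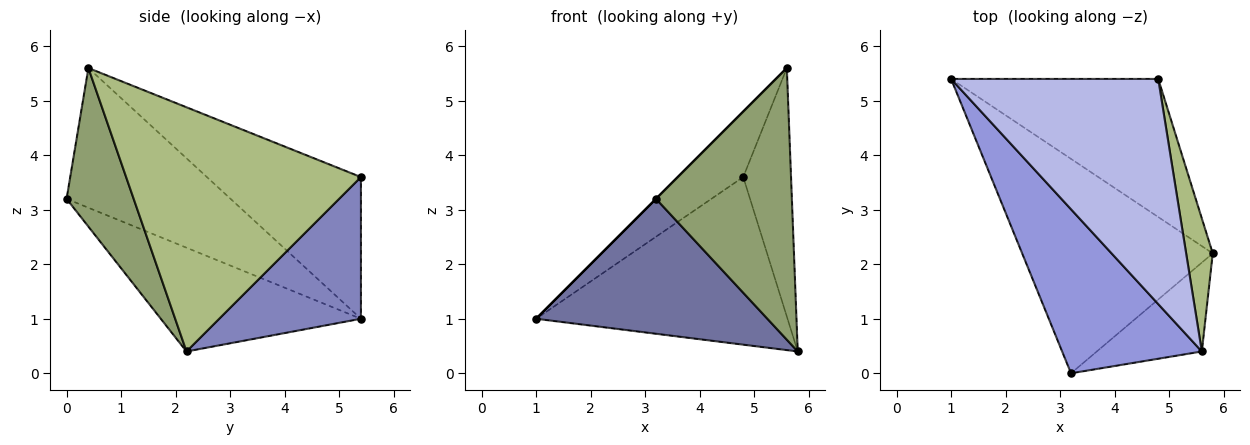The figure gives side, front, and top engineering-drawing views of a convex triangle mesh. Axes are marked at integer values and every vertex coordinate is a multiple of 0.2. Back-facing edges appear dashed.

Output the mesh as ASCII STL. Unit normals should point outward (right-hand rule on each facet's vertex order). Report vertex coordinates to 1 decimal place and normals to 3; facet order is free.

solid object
 facet normal -0.419 -0.484 -0.769
  outer loop
   vertex 3.2 0.0 3.2
   vertex 1.0 5.4 1.0
   vertex 5.8 2.2 0.4
  endloop
 endfacet
 facet normal 0.399 0.708 -0.583
  outer loop
   vertex 4.8 5.4 3.6
   vertex 5.8 2.2 0.4
   vertex 1.0 5.4 1.0
  endloop
 endfacet
 facet normal -0.707 0.000 0.707
  outer loop
   vertex 5.6 0.4 5.6
   vertex 1.0 5.4 1.0
   vertex 3.2 0.0 3.2
  endloop
 endfacet
 facet normal -0.549 0.233 0.803
  outer loop
   vertex 5.6 0.4 5.6
   vertex 4.8 5.4 3.6
   vertex 1.0 5.4 1.0
  endloop
 endfacet
 facet normal 0.425 -0.860 -0.281
  outer loop
   vertex 5.6 0.4 5.6
   vertex 3.2 0.0 3.2
   vertex 5.8 2.2 0.4
  endloop
 endfacet
 facet normal 0.974 0.198 0.106
  outer loop
   vertex 5.6 0.4 5.6
   vertex 5.8 2.2 0.4
   vertex 4.8 5.4 3.6
  endloop
 endfacet
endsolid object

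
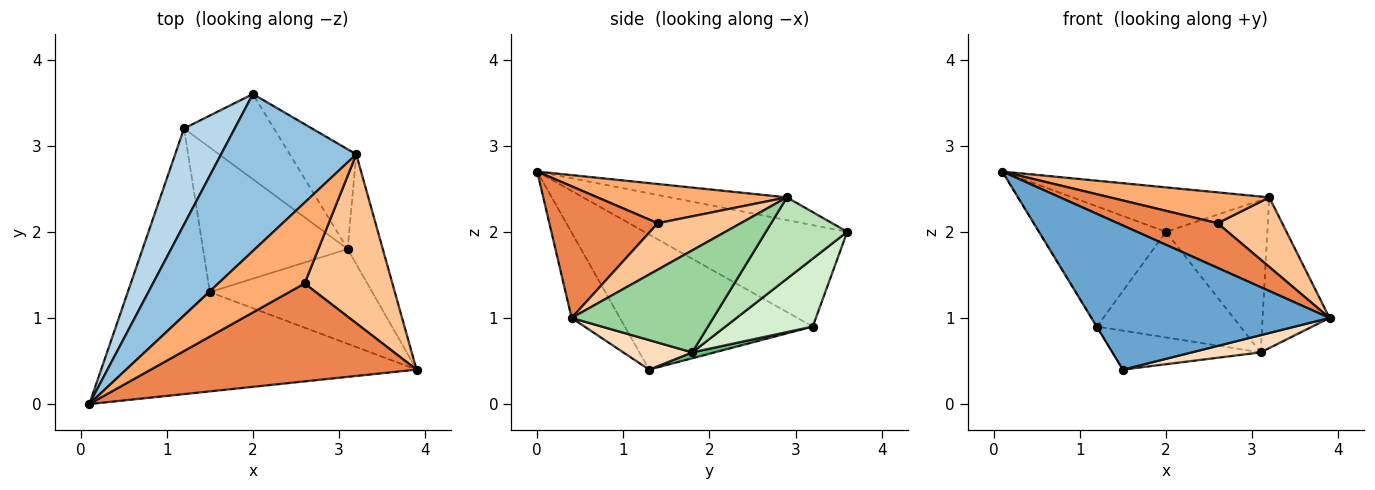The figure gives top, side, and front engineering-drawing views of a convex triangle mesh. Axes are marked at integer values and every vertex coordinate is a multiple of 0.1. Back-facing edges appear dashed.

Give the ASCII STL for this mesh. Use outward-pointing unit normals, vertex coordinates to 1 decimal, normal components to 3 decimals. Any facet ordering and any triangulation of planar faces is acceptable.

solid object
 facet normal -0.165 -0.812 -0.559
  outer loop
   vertex 1.5 1.3 0.4
   vertex 3.9 0.4 1.0
   vertex 0.1 0.0 2.7
  endloop
 endfacet
 facet normal -0.160 0.269 0.950
  outer loop
   vertex 3.2 2.9 2.4
   vertex 2.0 3.6 2.0
   vertex 0.1 0.0 2.7
  endloop
 endfacet
 facet normal -0.781 0.488 0.390
  outer loop
   vertex 1.2 3.2 0.9
   vertex 0.1 0.0 2.7
   vertex 2.0 3.6 2.0
  endloop
 endfacet
 facet normal -0.855 0.002 -0.519
  outer loop
   vertex 1.2 3.2 0.9
   vertex 1.5 1.3 0.4
   vertex 0.1 0.0 2.7
  endloop
 endfacet
 facet normal 0.411 -0.378 0.829
  outer loop
   vertex 2.6 1.4 2.1
   vertex 0.1 0.0 2.7
   vertex 3.9 0.4 1.0
  endloop
 endfacet
 facet normal 0.390 -0.328 0.860
  outer loop
   vertex 2.6 1.4 2.1
   vertex 3.2 2.9 2.4
   vertex 0.1 0.0 2.7
  endloop
 endfacet
 facet normal 0.440 -0.342 0.831
  outer loop
   vertex 2.6 1.4 2.1
   vertex 3.9 0.4 1.0
   vertex 3.2 2.9 2.4
  endloop
 endfacet
 facet normal 0.176 -0.176 -0.968
  outer loop
   vertex 3.1 1.8 0.6
   vertex 3.9 0.4 1.0
   vertex 1.5 1.3 0.4
  endloop
 endfacet
 facet normal 0.039 0.260 -0.965
  outer loop
   vertex 3.1 1.8 0.6
   vertex 1.5 1.3 0.4
   vertex 1.2 3.2 0.9
  endloop
 endfacet
 facet normal 0.863 0.408 -0.297
  outer loop
   vertex 3.1 1.8 0.6
   vertex 3.2 2.9 2.4
   vertex 3.9 0.4 1.0
  endloop
 endfacet
 facet normal 0.557 0.695 -0.455
  outer loop
   vertex 3.1 1.8 0.6
   vertex 2.0 3.6 2.0
   vertex 3.2 2.9 2.4
  endloop
 endfacet
 facet normal 0.429 0.703 -0.567
  outer loop
   vertex 3.1 1.8 0.6
   vertex 1.2 3.2 0.9
   vertex 2.0 3.6 2.0
  endloop
 endfacet
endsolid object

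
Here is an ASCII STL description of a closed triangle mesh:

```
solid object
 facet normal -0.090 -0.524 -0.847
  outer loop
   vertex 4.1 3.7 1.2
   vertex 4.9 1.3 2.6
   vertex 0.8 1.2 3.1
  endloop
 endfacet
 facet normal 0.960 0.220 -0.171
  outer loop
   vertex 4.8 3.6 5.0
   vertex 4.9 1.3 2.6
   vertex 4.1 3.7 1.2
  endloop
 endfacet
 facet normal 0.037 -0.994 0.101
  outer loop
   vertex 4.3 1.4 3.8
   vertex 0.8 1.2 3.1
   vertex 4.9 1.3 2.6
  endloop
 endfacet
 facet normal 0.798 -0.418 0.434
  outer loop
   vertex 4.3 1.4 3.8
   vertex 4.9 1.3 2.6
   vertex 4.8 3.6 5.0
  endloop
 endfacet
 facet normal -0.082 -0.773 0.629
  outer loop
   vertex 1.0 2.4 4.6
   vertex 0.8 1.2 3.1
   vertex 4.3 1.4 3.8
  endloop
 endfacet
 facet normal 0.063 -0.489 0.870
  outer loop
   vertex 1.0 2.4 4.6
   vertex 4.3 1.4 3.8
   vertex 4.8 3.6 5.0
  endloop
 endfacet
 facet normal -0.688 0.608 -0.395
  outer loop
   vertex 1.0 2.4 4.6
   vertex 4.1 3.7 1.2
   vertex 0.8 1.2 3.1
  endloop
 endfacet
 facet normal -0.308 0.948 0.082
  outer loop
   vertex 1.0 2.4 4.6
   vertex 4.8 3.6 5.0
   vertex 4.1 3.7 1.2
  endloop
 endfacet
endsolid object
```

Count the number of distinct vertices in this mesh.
6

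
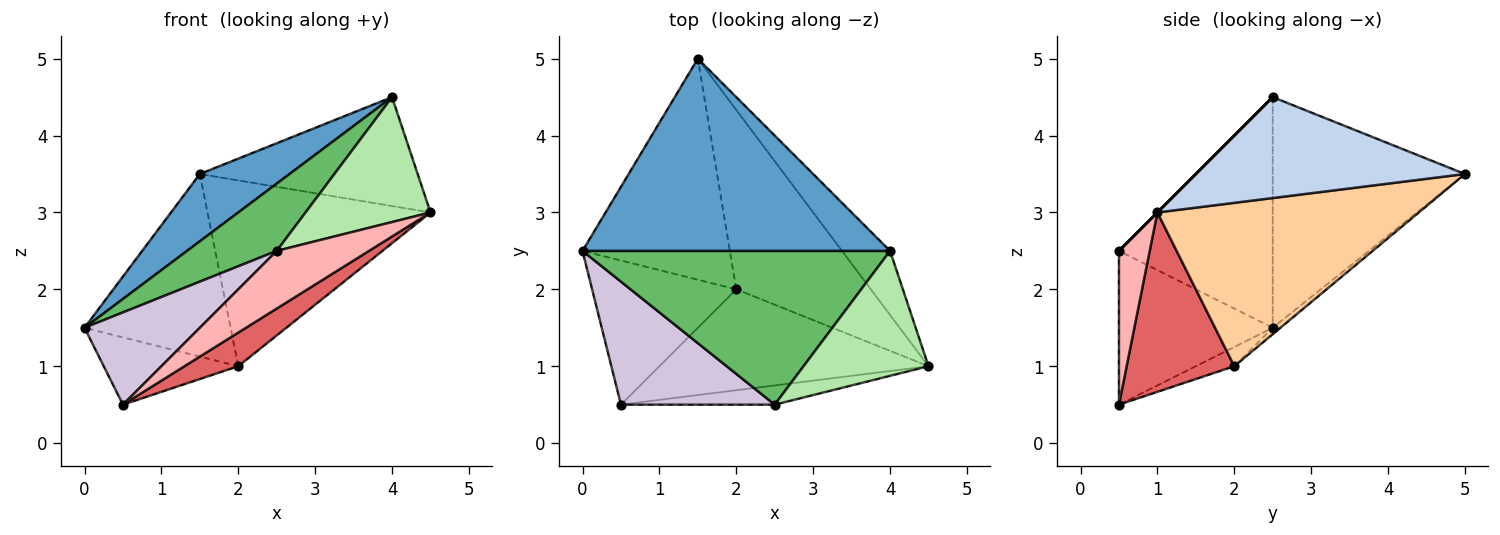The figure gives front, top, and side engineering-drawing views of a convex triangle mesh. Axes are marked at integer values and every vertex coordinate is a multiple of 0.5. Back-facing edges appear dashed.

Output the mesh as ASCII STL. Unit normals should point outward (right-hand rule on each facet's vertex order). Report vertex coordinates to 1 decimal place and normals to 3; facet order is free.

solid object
 facet normal -0.578 -0.270 0.770
  outer loop
   vertex 4.0 2.5 4.5
   vertex 1.5 5.0 3.5
   vertex 0.0 2.5 1.5
  endloop
 endfacet
 facet normal 0.729 0.590 -0.347
  outer loop
   vertex 4.0 2.5 4.5
   vertex 4.5 1.0 3.0
   vertex 1.5 5.0 3.5
  endloop
 endfacet
 facet normal -0.034 0.637 -0.771
  outer loop
   vertex 2.0 2.0 1.0
   vertex 0.0 2.5 1.5
   vertex 1.5 5.0 3.5
  endloop
 endfacet
 facet normal 0.645 0.550 -0.531
  outer loop
   vertex 2.0 2.0 1.0
   vertex 1.5 5.0 3.5
   vertex 4.5 1.0 3.0
  endloop
 endfacet
 facet normal -0.566 -0.330 0.755
  outer loop
   vertex 2.5 0.5 2.5
   vertex 4.0 2.5 4.5
   vertex 0.0 2.5 1.5
  endloop
 endfacet
 facet normal 0.000 -0.707 0.707
  outer loop
   vertex 2.5 0.5 2.5
   vertex 4.5 1.0 3.0
   vertex 4.0 2.5 4.5
  endloop
 endfacet
 facet normal 0.535 -0.267 -0.802
  outer loop
   vertex 0.5 0.5 0.5
   vertex 2.0 2.0 1.0
   vertex 4.5 1.0 3.0
  endloop
 endfacet
 facet normal 0.302 -0.905 -0.302
  outer loop
   vertex 0.5 0.5 0.5
   vertex 4.5 1.0 3.0
   vertex 2.5 0.5 2.5
  endloop
 endfacet
 facet normal -0.120 0.420 -0.900
  outer loop
   vertex 0.5 0.5 0.5
   vertex 0.0 2.5 1.5
   vertex 2.0 2.0 1.0
  endloop
 endfacet
 facet normal -0.625 -0.469 0.625
  outer loop
   vertex 0.5 0.5 0.5
   vertex 2.5 0.5 2.5
   vertex 0.0 2.5 1.5
  endloop
 endfacet
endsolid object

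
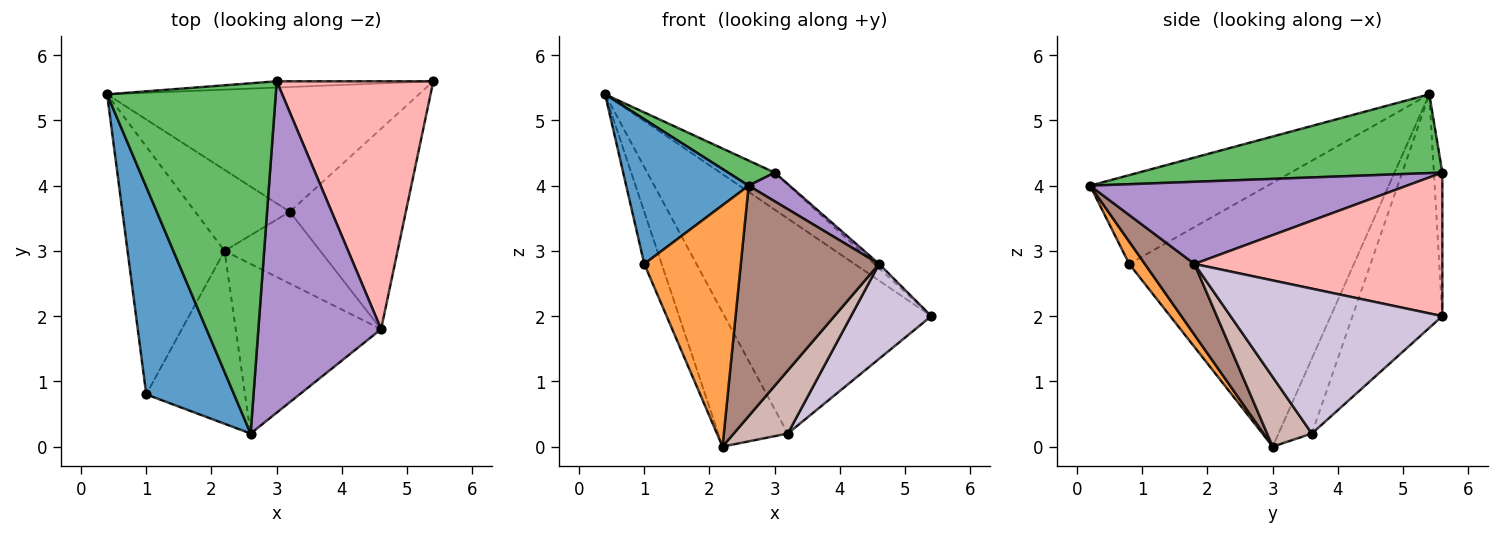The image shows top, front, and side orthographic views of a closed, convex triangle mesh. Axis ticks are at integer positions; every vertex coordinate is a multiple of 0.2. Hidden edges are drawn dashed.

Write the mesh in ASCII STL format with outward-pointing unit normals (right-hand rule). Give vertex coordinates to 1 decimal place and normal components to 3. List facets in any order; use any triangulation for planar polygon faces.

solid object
 facet normal -0.639 -0.440 0.631
  outer loop
   vertex 1.0 0.8 2.8
   vertex 2.6 0.2 4.0
   vertex 0.4 5.4 5.4
  endloop
 endfacet
 facet normal -0.936 0.072 -0.344
  outer loop
   vertex 1.0 0.8 2.8
   vertex 0.4 5.4 5.4
   vertex 2.2 3.0 0.0
  endloop
 endfacet
 facet normal 0.131 -0.806 -0.577
  outer loop
   vertex 1.0 0.8 2.8
   vertex 2.2 3.0 0.0
   vertex 2.6 0.2 4.0
  endloop
 endfacet
 facet normal -0.151 0.975 -0.165
  outer loop
   vertex 3.0 5.6 4.2
   vertex 5.4 5.6 2.0
   vertex 0.4 5.4 5.4
  endloop
 endfacet
 facet normal 0.422 -0.065 0.904
  outer loop
   vertex 3.0 5.6 4.2
   vertex 0.4 5.4 5.4
   vertex 2.6 0.2 4.0
  endloop
 endfacet
 facet normal -0.352 0.810 -0.470
  outer loop
   vertex 3.2 3.6 0.2
   vertex 0.4 5.4 5.4
   vertex 5.4 5.6 2.0
  endloop
 endfacet
 facet normal -0.379 0.792 -0.478
  outer loop
   vertex 3.2 3.6 0.2
   vertex 2.2 3.0 0.0
   vertex 0.4 5.4 5.4
  endloop
 endfacet
 facet normal 0.676 0.013 0.737
  outer loop
   vertex 4.6 1.8 2.8
   vertex 5.4 5.6 2.0
   vertex 3.0 5.6 4.2
  endloop
 endfacet
 facet normal 0.555 -0.072 0.829
  outer loop
   vertex 4.6 1.8 2.8
   vertex 3.0 5.6 4.2
   vertex 2.6 0.2 4.0
  endloop
 endfacet
 facet normal 0.748 -0.284 -0.599
  outer loop
   vertex 4.6 1.8 2.8
   vertex 3.2 3.6 0.2
   vertex 5.4 5.6 2.0
  endloop
 endfacet
 facet normal 0.277 -0.774 -0.569
  outer loop
   vertex 4.6 1.8 2.8
   vertex 2.6 0.2 4.0
   vertex 2.2 3.0 0.0
  endloop
 endfacet
 facet normal 0.479 -0.579 -0.659
  outer loop
   vertex 4.6 1.8 2.8
   vertex 2.2 3.0 0.0
   vertex 3.2 3.6 0.2
  endloop
 endfacet
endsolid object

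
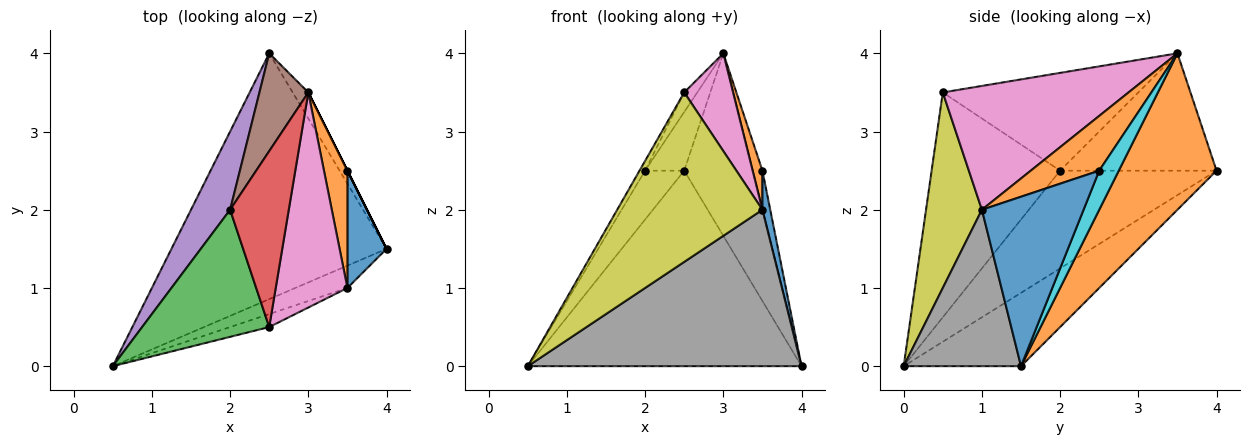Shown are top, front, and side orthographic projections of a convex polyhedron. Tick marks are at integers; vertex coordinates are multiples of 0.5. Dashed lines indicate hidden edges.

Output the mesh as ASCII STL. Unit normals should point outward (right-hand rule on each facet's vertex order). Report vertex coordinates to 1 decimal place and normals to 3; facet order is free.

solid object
 facet normal -0.258 0.601 -0.756
  outer loop
   vertex 2.5 4.0 2.5
   vertex 4.0 1.5 0.0
   vertex 0.5 0.0 0.0
  endloop
 endfacet
 facet normal 0.816 0.572 -0.082
  outer loop
   vertex 3.0 3.5 4.0
   vertex 4.0 1.5 0.0
   vertex 2.5 4.0 2.5
  endloop
 endfacet
 facet normal -0.870 0.038 0.492
  outer loop
   vertex 2.0 2.0 2.5
   vertex 0.5 0.0 0.0
   vertex 2.5 0.5 3.5
  endloop
 endfacet
 facet normal -0.856 0.057 0.514
  outer loop
   vertex 2.0 2.0 2.5
   vertex 2.5 0.5 3.5
   vertex 3.0 3.5 4.0
  endloop
 endfacet
 facet normal -0.904 0.226 0.362
  outer loop
   vertex 2.0 2.0 2.5
   vertex 2.5 4.0 2.5
   vertex 0.5 0.0 0.0
  endloop
 endfacet
 facet normal -0.899 0.225 0.375
  outer loop
   vertex 2.0 2.0 2.5
   vertex 3.0 3.5 4.0
   vertex 2.5 4.0 2.5
  endloop
 endfacet
 facet normal 0.844 -0.222 0.489
  outer loop
   vertex 3.5 1.0 2.0
   vertex 3.0 3.5 4.0
   vertex 2.5 0.5 3.5
  endloop
 endfacet
 facet normal 0.391 -0.911 -0.130
  outer loop
   vertex 3.5 1.0 2.0
   vertex 0.5 0.0 0.0
   vertex 4.0 1.5 0.0
  endloop
 endfacet
 facet normal 0.358 -0.931 -0.072
  outer loop
   vertex 3.5 1.0 2.0
   vertex 2.5 0.5 3.5
   vertex 0.5 0.0 0.0
  endloop
 endfacet
 facet normal 0.894 0.447 0.000
  outer loop
   vertex 3.5 2.5 2.5
   vertex 4.0 1.5 0.0
   vertex 3.0 3.5 4.0
  endloop
 endfacet
 facet normal 0.972 -0.075 0.224
  outer loop
   vertex 3.5 2.5 2.5
   vertex 3.5 1.0 2.0
   vertex 4.0 1.5 0.0
  endloop
 endfacet
 facet normal 0.911 -0.130 0.391
  outer loop
   vertex 3.5 2.5 2.5
   vertex 3.0 3.5 4.0
   vertex 3.5 1.0 2.0
  endloop
 endfacet
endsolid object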